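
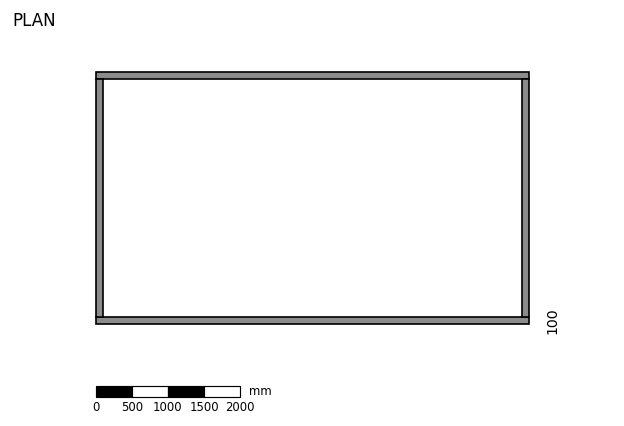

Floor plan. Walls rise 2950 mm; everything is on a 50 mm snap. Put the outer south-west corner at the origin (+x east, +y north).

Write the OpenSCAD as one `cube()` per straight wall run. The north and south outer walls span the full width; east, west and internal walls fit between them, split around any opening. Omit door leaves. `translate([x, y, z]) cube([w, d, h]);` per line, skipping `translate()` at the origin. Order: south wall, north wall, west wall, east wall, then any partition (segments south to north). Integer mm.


cube([6000, 100, 2950]);
translate([0, 3400, 0]) cube([6000, 100, 2950]);
translate([0, 100, 0]) cube([100, 3300, 2950]);
translate([5900, 100, 0]) cube([100, 3300, 2950]);


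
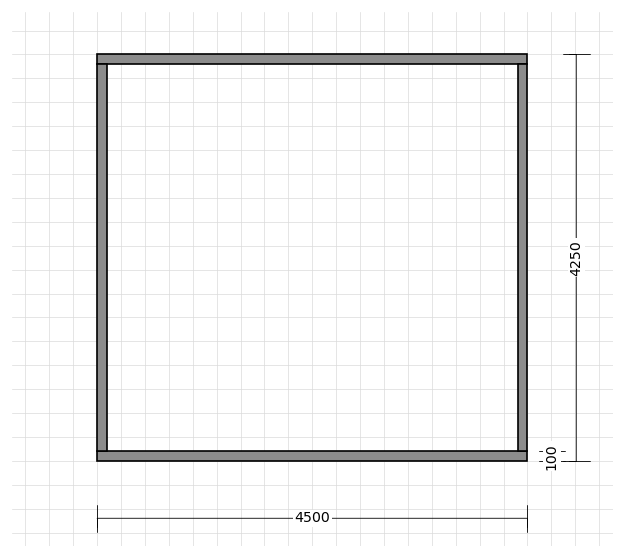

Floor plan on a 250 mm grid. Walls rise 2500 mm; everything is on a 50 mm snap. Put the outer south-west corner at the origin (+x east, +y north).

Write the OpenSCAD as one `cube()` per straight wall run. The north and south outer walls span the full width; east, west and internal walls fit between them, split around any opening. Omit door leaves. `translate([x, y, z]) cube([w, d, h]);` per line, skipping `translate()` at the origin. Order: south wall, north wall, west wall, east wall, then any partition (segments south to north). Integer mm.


cube([4500, 100, 2500]);
translate([0, 4150, 0]) cube([4500, 100, 2500]);
translate([0, 100, 0]) cube([100, 4050, 2500]);
translate([4400, 100, 0]) cube([100, 4050, 2500]);


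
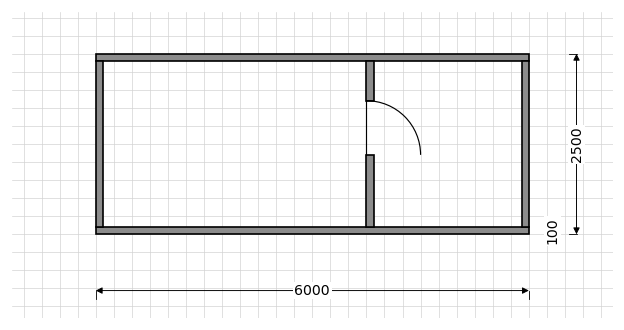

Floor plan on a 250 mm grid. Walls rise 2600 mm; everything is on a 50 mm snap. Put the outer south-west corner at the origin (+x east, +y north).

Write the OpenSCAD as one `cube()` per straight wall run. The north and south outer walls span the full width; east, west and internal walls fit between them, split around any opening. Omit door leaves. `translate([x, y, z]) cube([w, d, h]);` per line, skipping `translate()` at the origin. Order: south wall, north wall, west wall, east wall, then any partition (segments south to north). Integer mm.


cube([6000, 100, 2600]);
translate([0, 2400, 0]) cube([6000, 100, 2600]);
translate([0, 100, 0]) cube([100, 2300, 2600]);
translate([5900, 100, 0]) cube([100, 2300, 2600]);
translate([3750, 100, 0]) cube([100, 1000, 2600]);
translate([3750, 1850, 0]) cube([100, 550, 2600]);


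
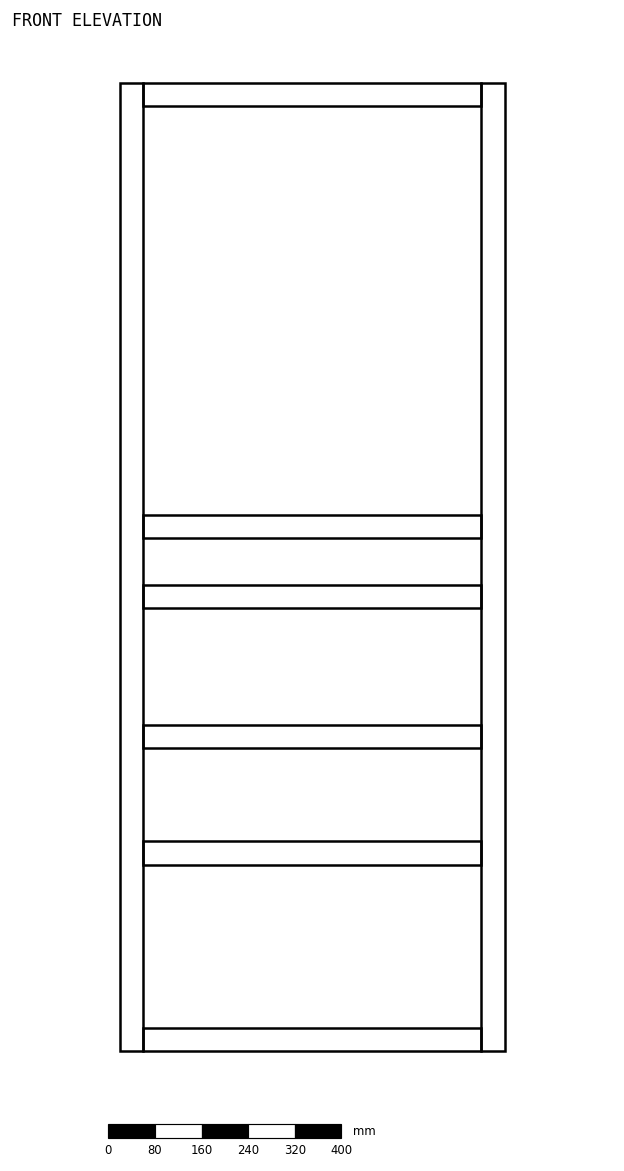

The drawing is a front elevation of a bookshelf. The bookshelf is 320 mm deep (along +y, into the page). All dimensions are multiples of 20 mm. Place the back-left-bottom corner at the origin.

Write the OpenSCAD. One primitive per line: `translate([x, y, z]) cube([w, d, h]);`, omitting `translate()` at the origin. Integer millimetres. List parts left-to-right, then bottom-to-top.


cube([40, 320, 1660]);
translate([40, 0, 0]) cube([580, 320, 40]);
translate([40, 0, 320]) cube([580, 320, 40]);
translate([40, 0, 520]) cube([580, 320, 40]);
translate([40, 0, 760]) cube([580, 320, 40]);
translate([40, 0, 880]) cube([580, 320, 40]);
translate([40, 0, 1620]) cube([580, 320, 40]);
translate([620, 0, 0]) cube([40, 320, 1660]);


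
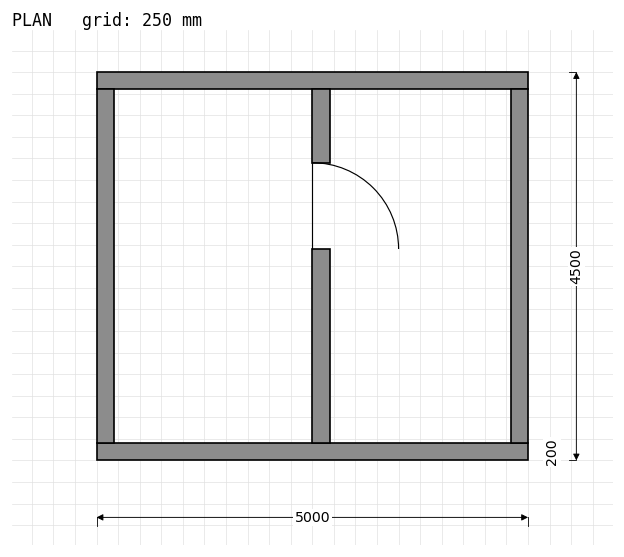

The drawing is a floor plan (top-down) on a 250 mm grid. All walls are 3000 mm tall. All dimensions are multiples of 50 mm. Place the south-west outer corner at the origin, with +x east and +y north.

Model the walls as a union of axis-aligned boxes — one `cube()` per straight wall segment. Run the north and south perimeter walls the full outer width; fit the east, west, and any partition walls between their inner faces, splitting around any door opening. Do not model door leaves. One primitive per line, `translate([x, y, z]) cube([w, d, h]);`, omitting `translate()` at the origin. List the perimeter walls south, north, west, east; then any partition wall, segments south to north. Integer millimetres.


cube([5000, 200, 3000]);
translate([0, 4300, 0]) cube([5000, 200, 3000]);
translate([0, 200, 0]) cube([200, 4100, 3000]);
translate([4800, 200, 0]) cube([200, 4100, 3000]);
translate([2500, 200, 0]) cube([200, 2250, 3000]);
translate([2500, 3450, 0]) cube([200, 850, 3000]);


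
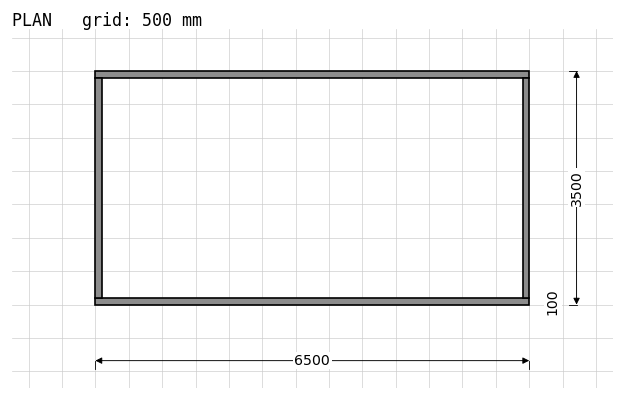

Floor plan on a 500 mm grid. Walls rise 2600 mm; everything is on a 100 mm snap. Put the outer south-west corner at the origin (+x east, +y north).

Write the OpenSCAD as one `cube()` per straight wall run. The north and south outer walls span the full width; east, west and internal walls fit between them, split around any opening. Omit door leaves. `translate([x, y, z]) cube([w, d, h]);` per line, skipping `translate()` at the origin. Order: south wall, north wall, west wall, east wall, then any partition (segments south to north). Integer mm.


cube([6500, 100, 2600]);
translate([0, 3400, 0]) cube([6500, 100, 2600]);
translate([0, 100, 0]) cube([100, 3300, 2600]);
translate([6400, 100, 0]) cube([100, 3300, 2600]);


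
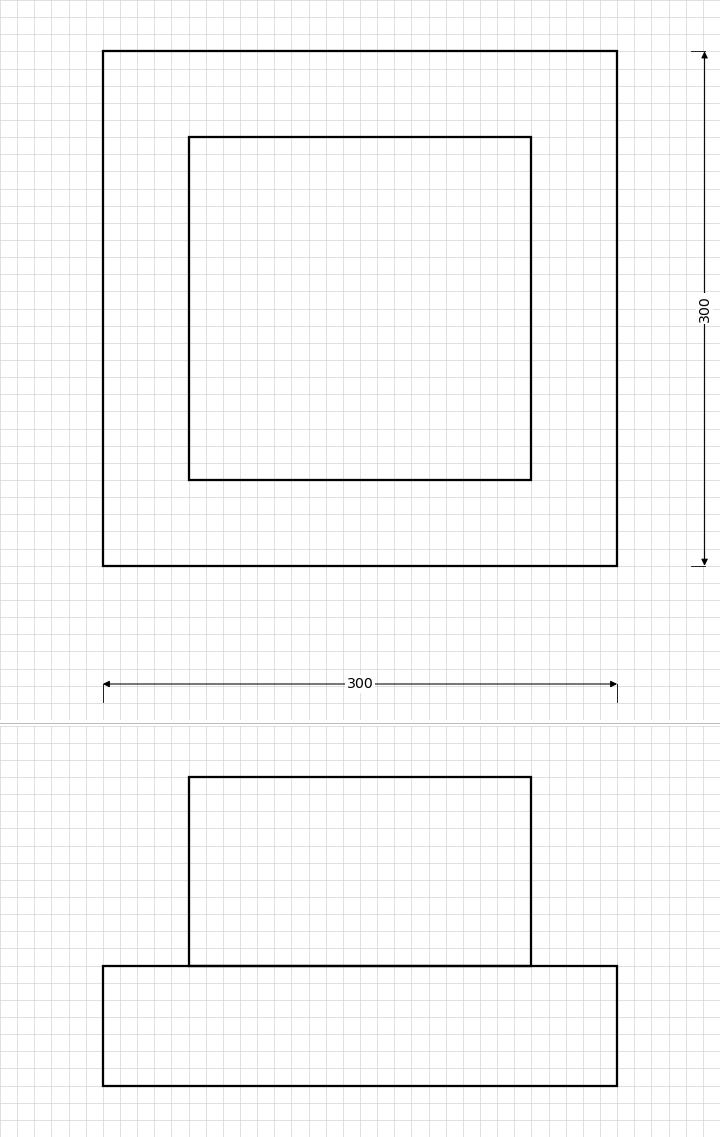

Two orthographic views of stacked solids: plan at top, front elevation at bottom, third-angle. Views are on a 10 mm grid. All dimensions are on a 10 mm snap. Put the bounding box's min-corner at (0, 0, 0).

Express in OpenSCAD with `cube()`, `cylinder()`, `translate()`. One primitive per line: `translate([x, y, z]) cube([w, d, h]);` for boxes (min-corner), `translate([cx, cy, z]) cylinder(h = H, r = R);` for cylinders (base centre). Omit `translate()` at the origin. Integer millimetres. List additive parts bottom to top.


cube([300, 300, 70]);
translate([50, 50, 70]) cube([200, 200, 110]);


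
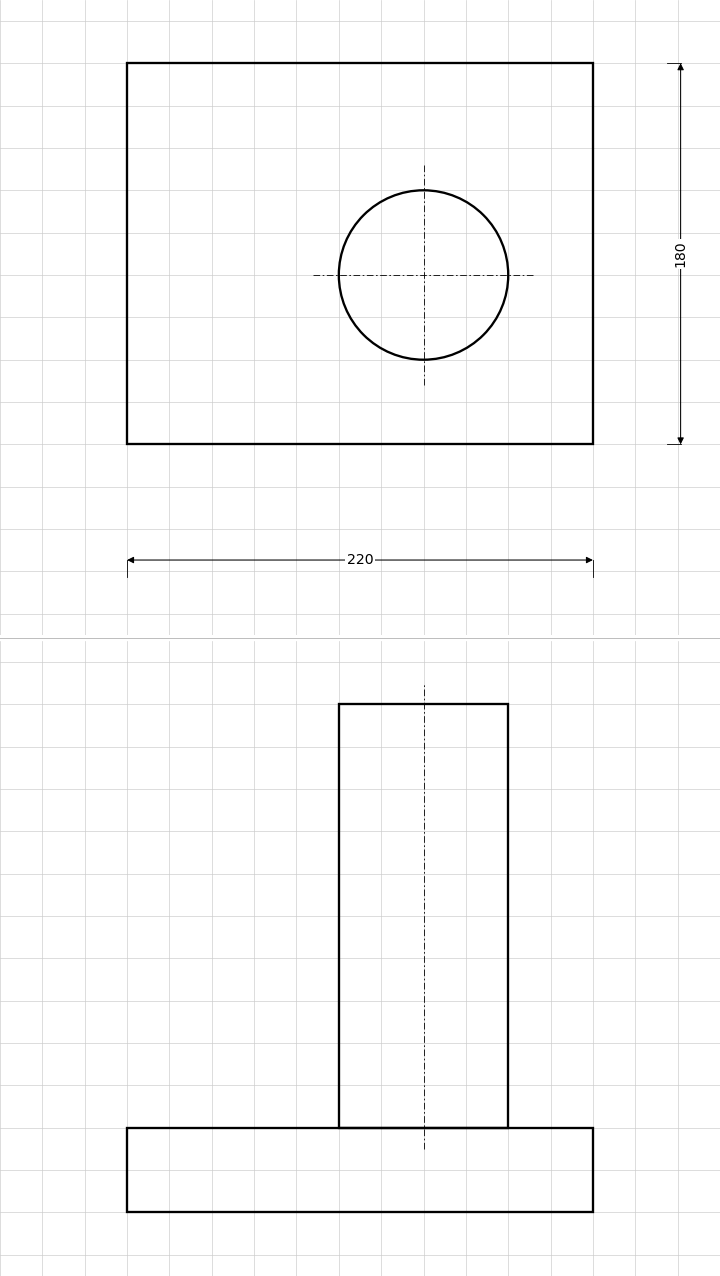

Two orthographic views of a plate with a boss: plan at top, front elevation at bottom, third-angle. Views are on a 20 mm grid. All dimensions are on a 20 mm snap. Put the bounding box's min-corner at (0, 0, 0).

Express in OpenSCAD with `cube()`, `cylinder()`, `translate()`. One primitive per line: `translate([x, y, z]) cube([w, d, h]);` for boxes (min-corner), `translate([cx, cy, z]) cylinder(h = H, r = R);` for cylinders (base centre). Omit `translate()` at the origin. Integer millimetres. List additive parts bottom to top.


cube([220, 180, 40]);
translate([140, 80, 40]) cylinder(h = 200, r = 40);


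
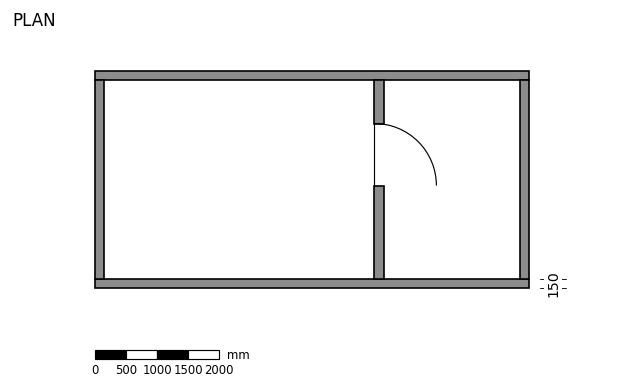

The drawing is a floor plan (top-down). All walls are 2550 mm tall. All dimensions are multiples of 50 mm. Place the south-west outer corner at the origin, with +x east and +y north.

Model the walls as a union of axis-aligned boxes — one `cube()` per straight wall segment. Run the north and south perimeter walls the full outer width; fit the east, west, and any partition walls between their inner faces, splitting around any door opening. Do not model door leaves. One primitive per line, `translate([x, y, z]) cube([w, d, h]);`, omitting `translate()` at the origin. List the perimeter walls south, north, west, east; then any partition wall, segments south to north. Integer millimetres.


cube([7000, 150, 2550]);
translate([0, 3350, 0]) cube([7000, 150, 2550]);
translate([0, 150, 0]) cube([150, 3200, 2550]);
translate([6850, 150, 0]) cube([150, 3200, 2550]);
translate([4500, 150, 0]) cube([150, 1500, 2550]);
translate([4500, 2650, 0]) cube([150, 700, 2550]);


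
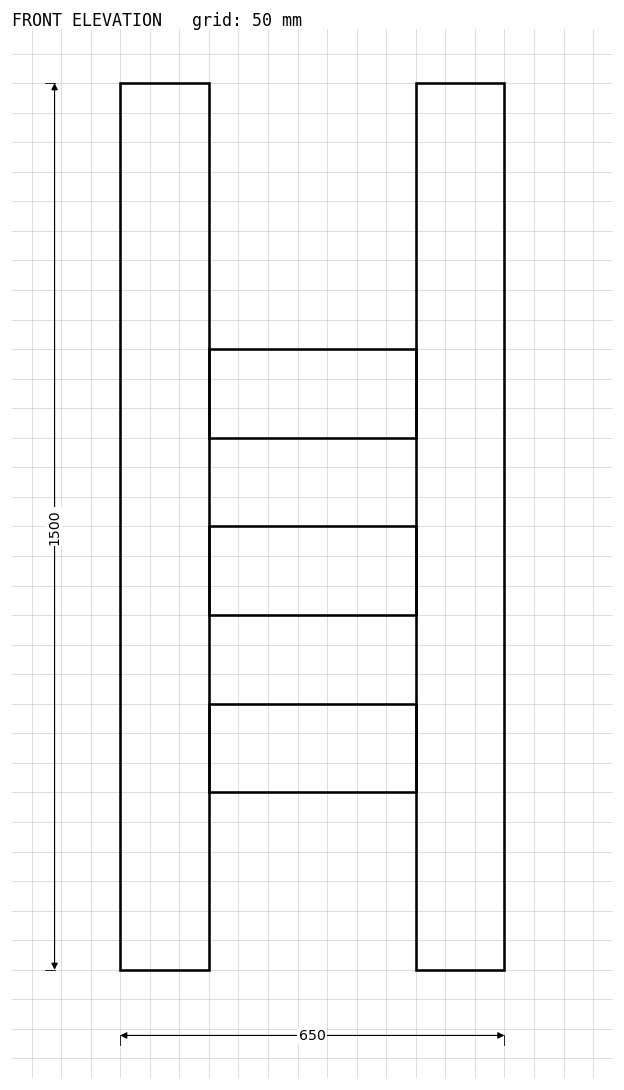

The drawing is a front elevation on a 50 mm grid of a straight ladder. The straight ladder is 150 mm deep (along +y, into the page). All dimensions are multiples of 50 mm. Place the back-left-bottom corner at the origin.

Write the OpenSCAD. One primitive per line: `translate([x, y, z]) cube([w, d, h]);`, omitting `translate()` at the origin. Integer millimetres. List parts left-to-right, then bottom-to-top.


cube([150, 150, 1500]);
translate([150, 0, 300]) cube([350, 150, 150]);
translate([150, 0, 600]) cube([350, 150, 150]);
translate([150, 0, 900]) cube([350, 150, 150]);
translate([500, 0, 0]) cube([150, 150, 1500]);


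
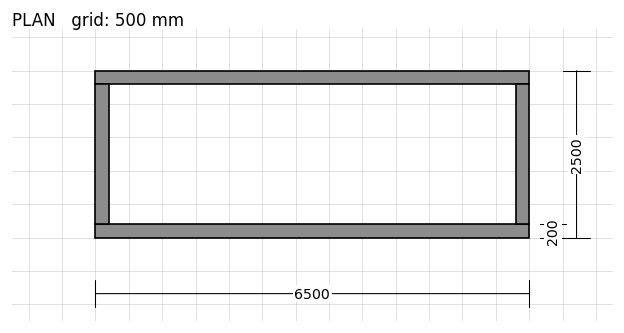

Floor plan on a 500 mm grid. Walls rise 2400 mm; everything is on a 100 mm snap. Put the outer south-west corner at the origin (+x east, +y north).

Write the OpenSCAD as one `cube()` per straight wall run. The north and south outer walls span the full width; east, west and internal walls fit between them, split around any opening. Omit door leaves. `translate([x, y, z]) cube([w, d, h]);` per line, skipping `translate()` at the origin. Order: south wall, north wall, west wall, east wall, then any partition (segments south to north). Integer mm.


cube([6500, 200, 2400]);
translate([0, 2300, 0]) cube([6500, 200, 2400]);
translate([0, 200, 0]) cube([200, 2100, 2400]);
translate([6300, 200, 0]) cube([200, 2100, 2400]);


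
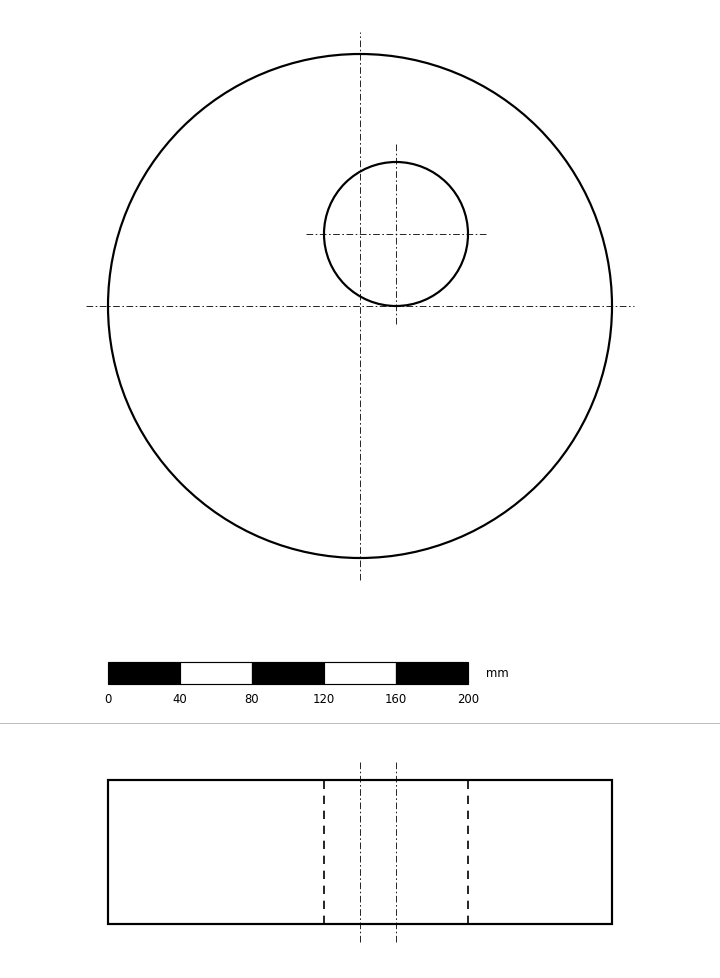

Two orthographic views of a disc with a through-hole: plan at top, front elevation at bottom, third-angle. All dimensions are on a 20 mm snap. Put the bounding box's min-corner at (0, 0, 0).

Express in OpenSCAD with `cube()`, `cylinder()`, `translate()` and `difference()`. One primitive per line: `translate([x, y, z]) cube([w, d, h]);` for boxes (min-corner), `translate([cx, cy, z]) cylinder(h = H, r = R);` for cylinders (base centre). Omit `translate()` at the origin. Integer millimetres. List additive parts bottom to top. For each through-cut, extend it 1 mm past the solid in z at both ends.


difference() {
  translate([140, 140, 0]) cylinder(h = 80, r = 140);
  translate([160, 180, -1]) cylinder(h = 82, r = 40);
}


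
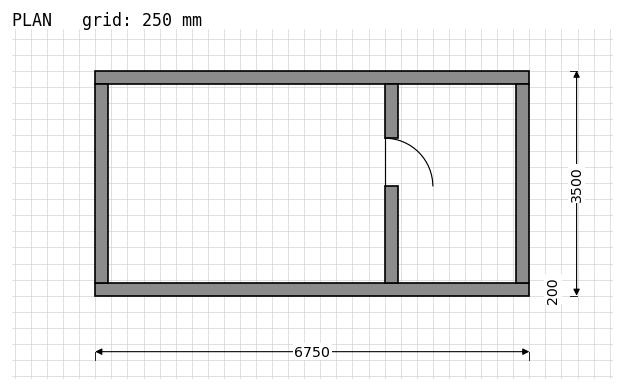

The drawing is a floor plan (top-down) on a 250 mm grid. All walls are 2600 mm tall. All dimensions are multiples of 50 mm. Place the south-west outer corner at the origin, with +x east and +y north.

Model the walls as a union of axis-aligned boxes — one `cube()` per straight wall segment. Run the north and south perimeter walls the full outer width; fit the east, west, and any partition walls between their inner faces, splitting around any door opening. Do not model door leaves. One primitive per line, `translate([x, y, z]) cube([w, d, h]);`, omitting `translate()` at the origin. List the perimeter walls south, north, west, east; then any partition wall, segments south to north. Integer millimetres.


cube([6750, 200, 2600]);
translate([0, 3300, 0]) cube([6750, 200, 2600]);
translate([0, 200, 0]) cube([200, 3100, 2600]);
translate([6550, 200, 0]) cube([200, 3100, 2600]);
translate([4500, 200, 0]) cube([200, 1500, 2600]);
translate([4500, 2450, 0]) cube([200, 850, 2600]);


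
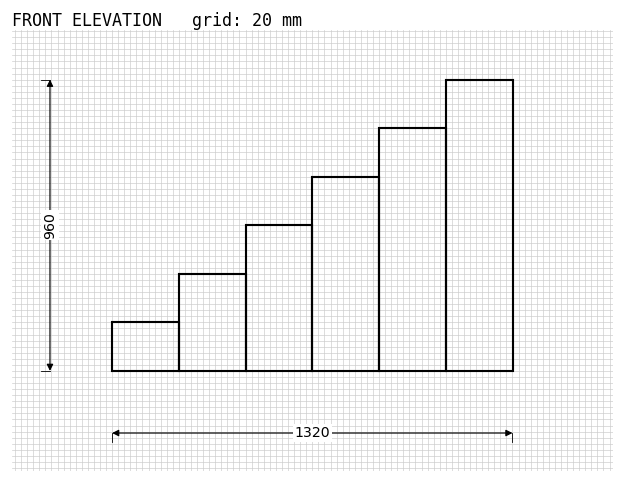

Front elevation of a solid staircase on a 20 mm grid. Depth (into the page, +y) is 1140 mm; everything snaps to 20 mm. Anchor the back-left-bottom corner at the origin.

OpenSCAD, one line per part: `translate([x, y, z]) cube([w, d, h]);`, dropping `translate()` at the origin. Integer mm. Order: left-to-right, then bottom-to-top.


cube([220, 1140, 160]);
translate([220, 0, 0]) cube([220, 1140, 320]);
translate([440, 0, 0]) cube([220, 1140, 480]);
translate([660, 0, 0]) cube([220, 1140, 640]);
translate([880, 0, 0]) cube([220, 1140, 800]);
translate([1100, 0, 0]) cube([220, 1140, 960]);


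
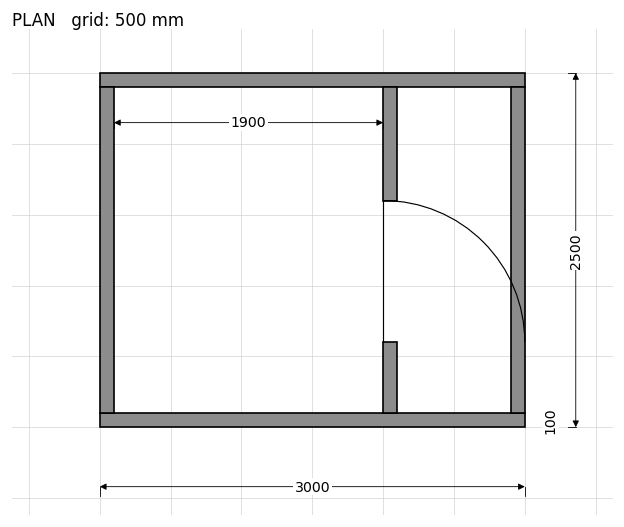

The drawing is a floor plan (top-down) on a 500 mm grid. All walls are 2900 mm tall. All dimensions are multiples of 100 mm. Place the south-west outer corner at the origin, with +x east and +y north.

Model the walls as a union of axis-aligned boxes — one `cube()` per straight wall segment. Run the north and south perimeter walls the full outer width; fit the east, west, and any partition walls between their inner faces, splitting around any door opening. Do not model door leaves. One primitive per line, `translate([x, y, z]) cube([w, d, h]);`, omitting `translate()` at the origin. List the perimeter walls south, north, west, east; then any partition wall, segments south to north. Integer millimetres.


cube([3000, 100, 2900]);
translate([0, 2400, 0]) cube([3000, 100, 2900]);
translate([0, 100, 0]) cube([100, 2300, 2900]);
translate([2900, 100, 0]) cube([100, 2300, 2900]);
translate([2000, 100, 0]) cube([100, 500, 2900]);
translate([2000, 1600, 0]) cube([100, 800, 2900]);


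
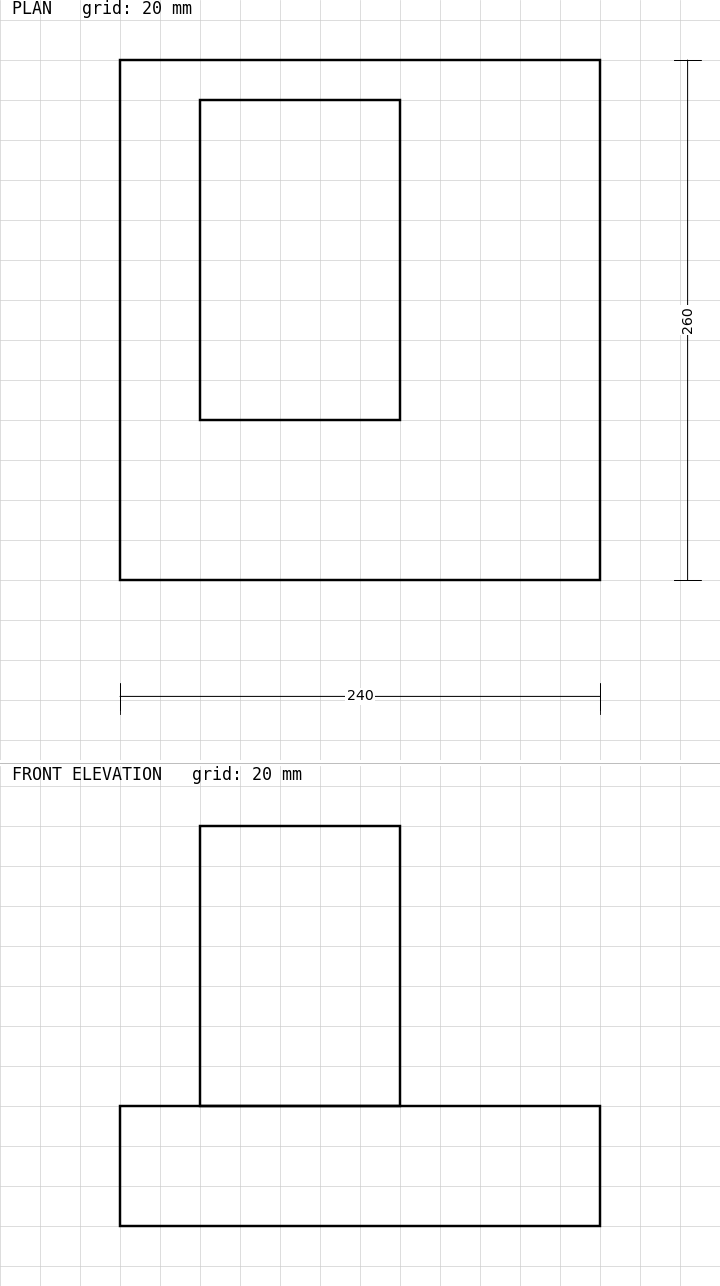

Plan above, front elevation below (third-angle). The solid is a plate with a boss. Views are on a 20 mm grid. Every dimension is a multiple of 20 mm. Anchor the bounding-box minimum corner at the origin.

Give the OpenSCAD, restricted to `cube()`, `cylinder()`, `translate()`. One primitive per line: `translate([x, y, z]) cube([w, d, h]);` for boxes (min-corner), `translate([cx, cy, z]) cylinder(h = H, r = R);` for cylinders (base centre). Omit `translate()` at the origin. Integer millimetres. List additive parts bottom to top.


cube([240, 260, 60]);
translate([40, 80, 60]) cube([100, 160, 140]);


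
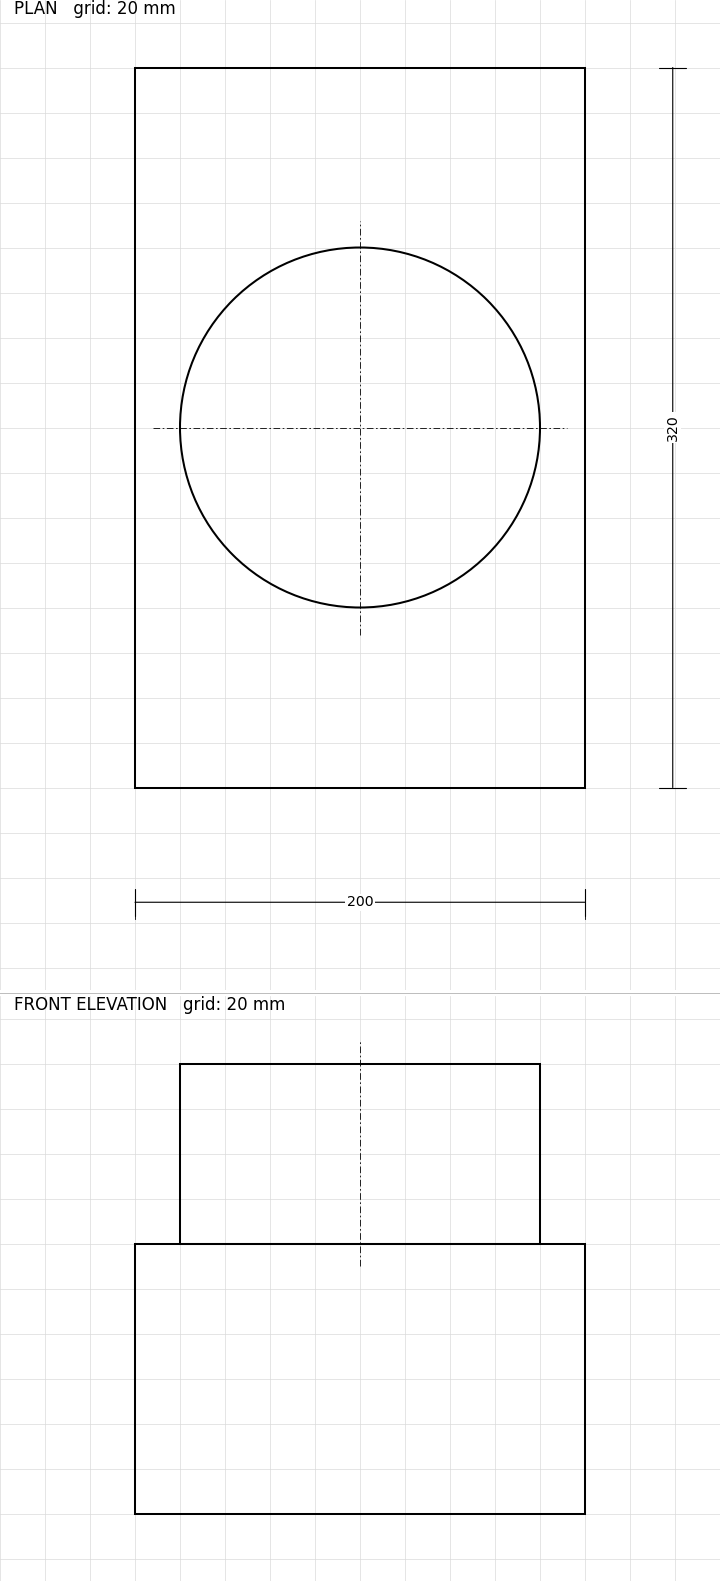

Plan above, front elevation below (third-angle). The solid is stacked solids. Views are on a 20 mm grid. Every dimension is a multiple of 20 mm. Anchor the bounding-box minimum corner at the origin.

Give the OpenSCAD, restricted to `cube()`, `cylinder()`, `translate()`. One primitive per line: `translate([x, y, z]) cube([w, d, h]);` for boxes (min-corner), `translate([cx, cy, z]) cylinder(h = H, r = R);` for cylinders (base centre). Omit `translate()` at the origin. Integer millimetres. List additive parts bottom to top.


cube([200, 320, 120]);
translate([100, 160, 120]) cylinder(h = 80, r = 80);


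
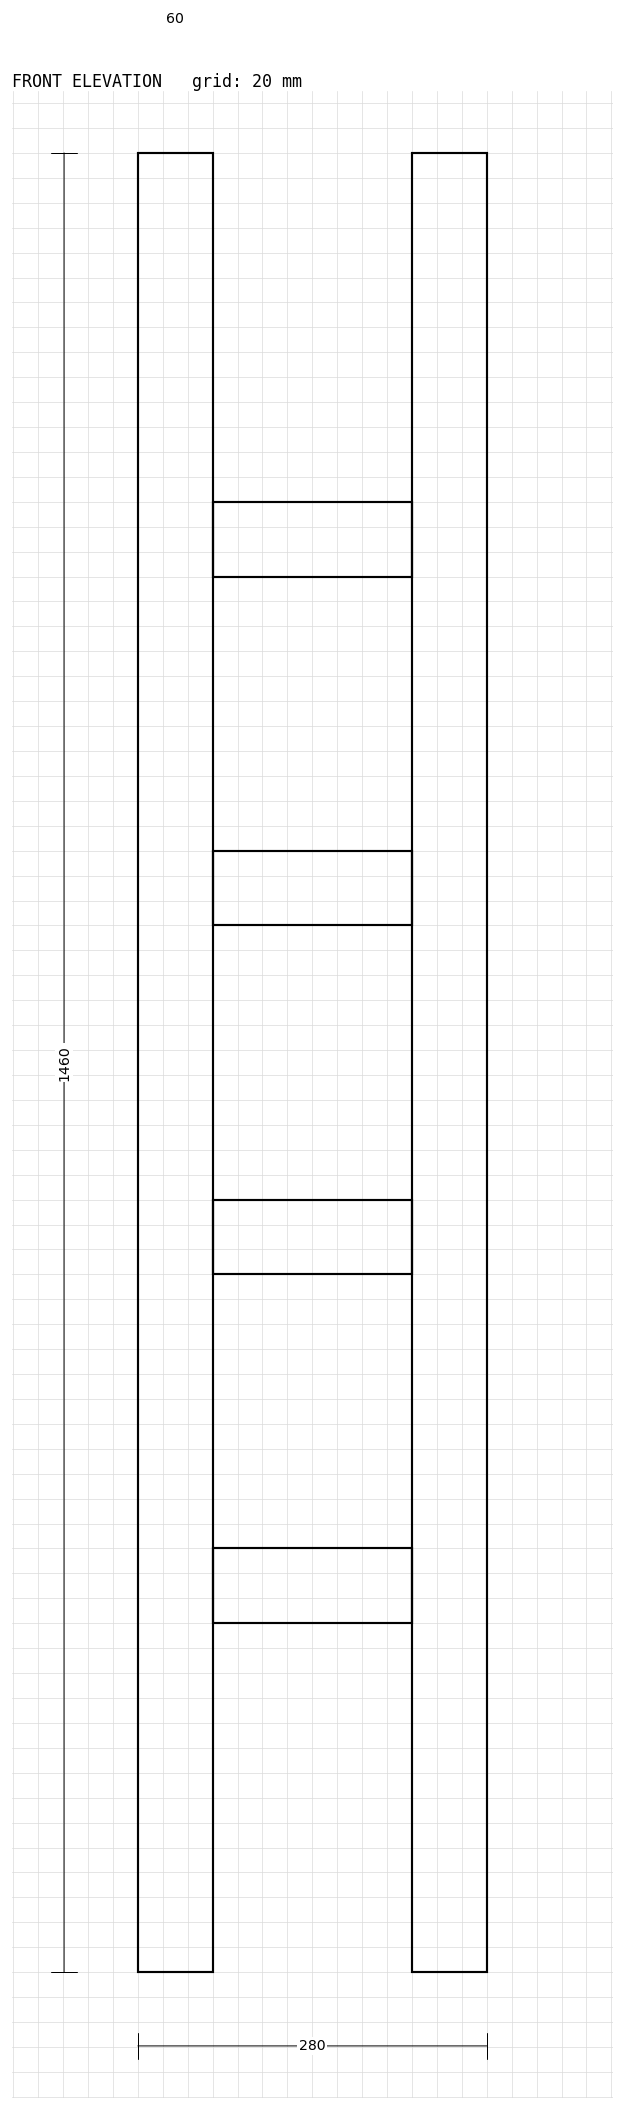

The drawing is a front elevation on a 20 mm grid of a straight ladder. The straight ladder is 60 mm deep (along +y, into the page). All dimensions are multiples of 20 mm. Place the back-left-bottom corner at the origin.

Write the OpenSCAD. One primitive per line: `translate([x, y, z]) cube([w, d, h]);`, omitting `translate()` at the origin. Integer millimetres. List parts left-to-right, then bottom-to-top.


cube([60, 60, 1460]);
translate([60, 0, 280]) cube([160, 60, 60]);
translate([60, 0, 560]) cube([160, 60, 60]);
translate([60, 0, 840]) cube([160, 60, 60]);
translate([60, 0, 1120]) cube([160, 60, 60]);
translate([220, 0, 0]) cube([60, 60, 1460]);


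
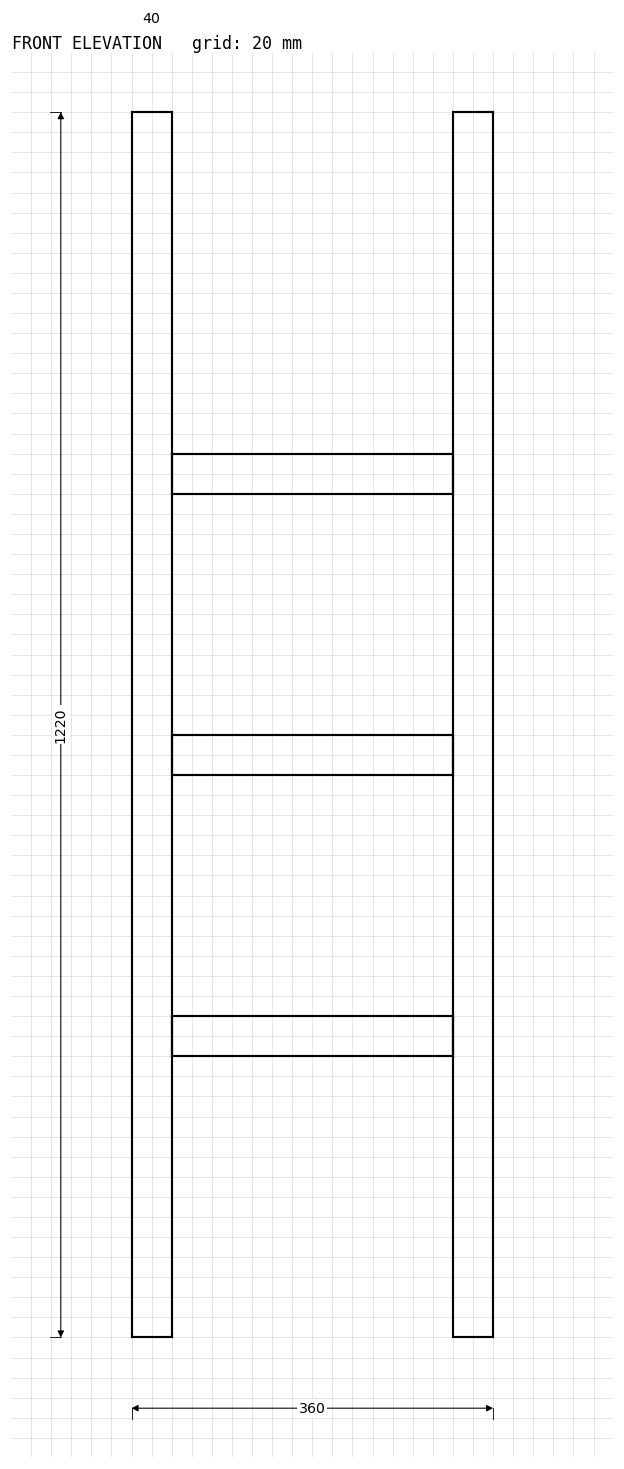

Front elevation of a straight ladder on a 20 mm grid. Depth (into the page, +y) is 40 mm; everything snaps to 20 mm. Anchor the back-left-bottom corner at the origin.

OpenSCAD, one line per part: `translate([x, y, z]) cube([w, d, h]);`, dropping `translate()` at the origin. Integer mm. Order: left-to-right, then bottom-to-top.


cube([40, 40, 1220]);
translate([40, 0, 280]) cube([280, 40, 40]);
translate([40, 0, 560]) cube([280, 40, 40]);
translate([40, 0, 840]) cube([280, 40, 40]);
translate([320, 0, 0]) cube([40, 40, 1220]);


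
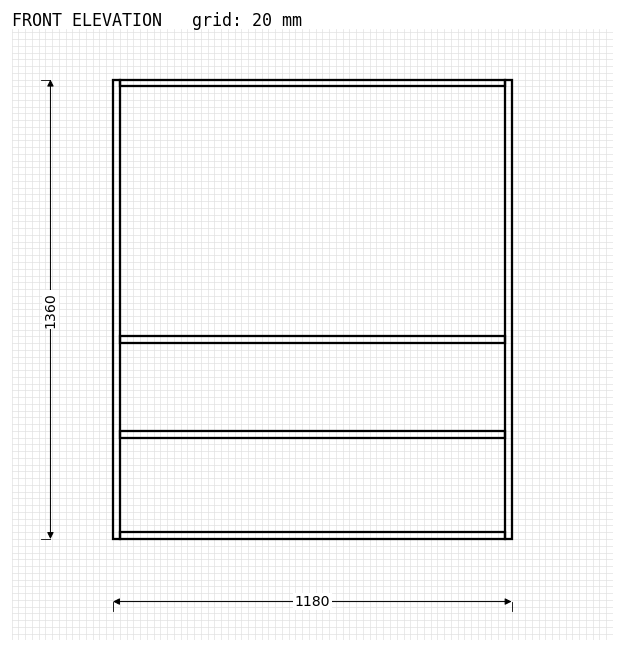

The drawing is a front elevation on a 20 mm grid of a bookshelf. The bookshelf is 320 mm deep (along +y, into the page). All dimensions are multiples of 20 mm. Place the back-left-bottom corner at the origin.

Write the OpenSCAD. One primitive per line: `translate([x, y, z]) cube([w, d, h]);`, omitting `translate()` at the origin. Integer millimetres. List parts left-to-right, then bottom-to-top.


cube([20, 320, 1360]);
translate([20, 0, 0]) cube([1140, 320, 20]);
translate([20, 0, 300]) cube([1140, 320, 20]);
translate([20, 0, 580]) cube([1140, 320, 20]);
translate([20, 0, 1340]) cube([1140, 320, 20]);
translate([1160, 0, 0]) cube([20, 320, 1360]);


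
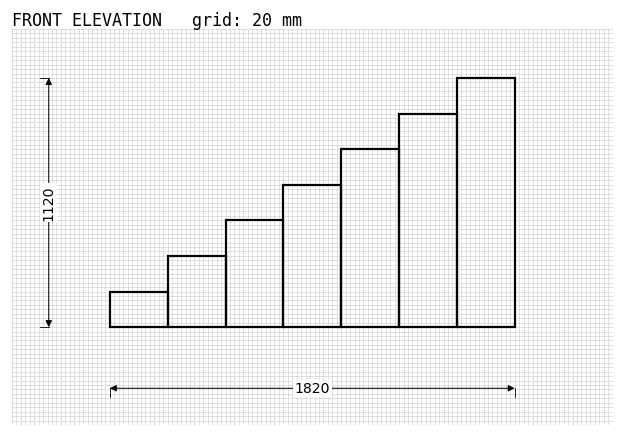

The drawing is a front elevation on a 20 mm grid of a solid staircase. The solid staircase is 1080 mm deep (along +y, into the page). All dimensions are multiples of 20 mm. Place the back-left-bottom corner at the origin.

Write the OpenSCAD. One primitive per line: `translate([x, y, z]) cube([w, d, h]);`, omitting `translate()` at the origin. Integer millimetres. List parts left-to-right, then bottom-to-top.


cube([260, 1080, 160]);
translate([260, 0, 0]) cube([260, 1080, 320]);
translate([520, 0, 0]) cube([260, 1080, 480]);
translate([780, 0, 0]) cube([260, 1080, 640]);
translate([1040, 0, 0]) cube([260, 1080, 800]);
translate([1300, 0, 0]) cube([260, 1080, 960]);
translate([1560, 0, 0]) cube([260, 1080, 1120]);


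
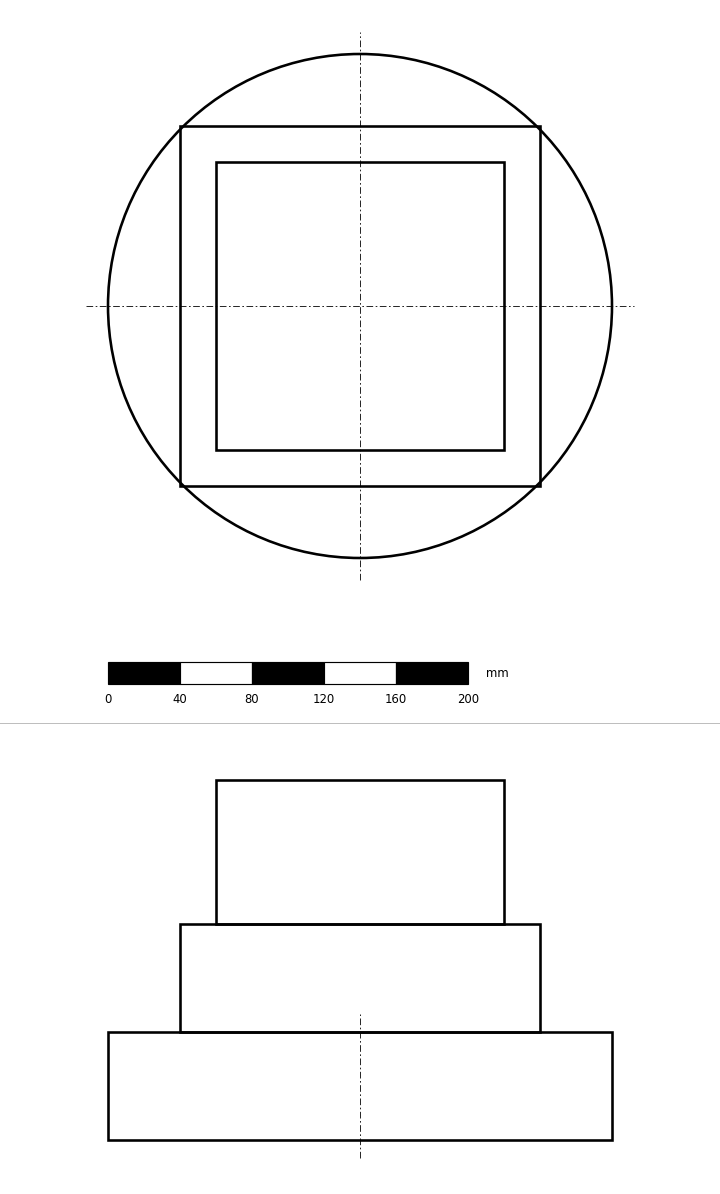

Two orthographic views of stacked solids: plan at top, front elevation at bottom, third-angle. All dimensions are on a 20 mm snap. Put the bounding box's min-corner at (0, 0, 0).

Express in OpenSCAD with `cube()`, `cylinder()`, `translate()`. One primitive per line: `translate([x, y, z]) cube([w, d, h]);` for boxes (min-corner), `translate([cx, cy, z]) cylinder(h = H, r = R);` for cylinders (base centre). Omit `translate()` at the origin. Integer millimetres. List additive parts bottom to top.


translate([140, 140, 0]) cylinder(h = 60, r = 140);
translate([40, 40, 60]) cube([200, 200, 60]);
translate([60, 60, 120]) cube([160, 160, 80]);


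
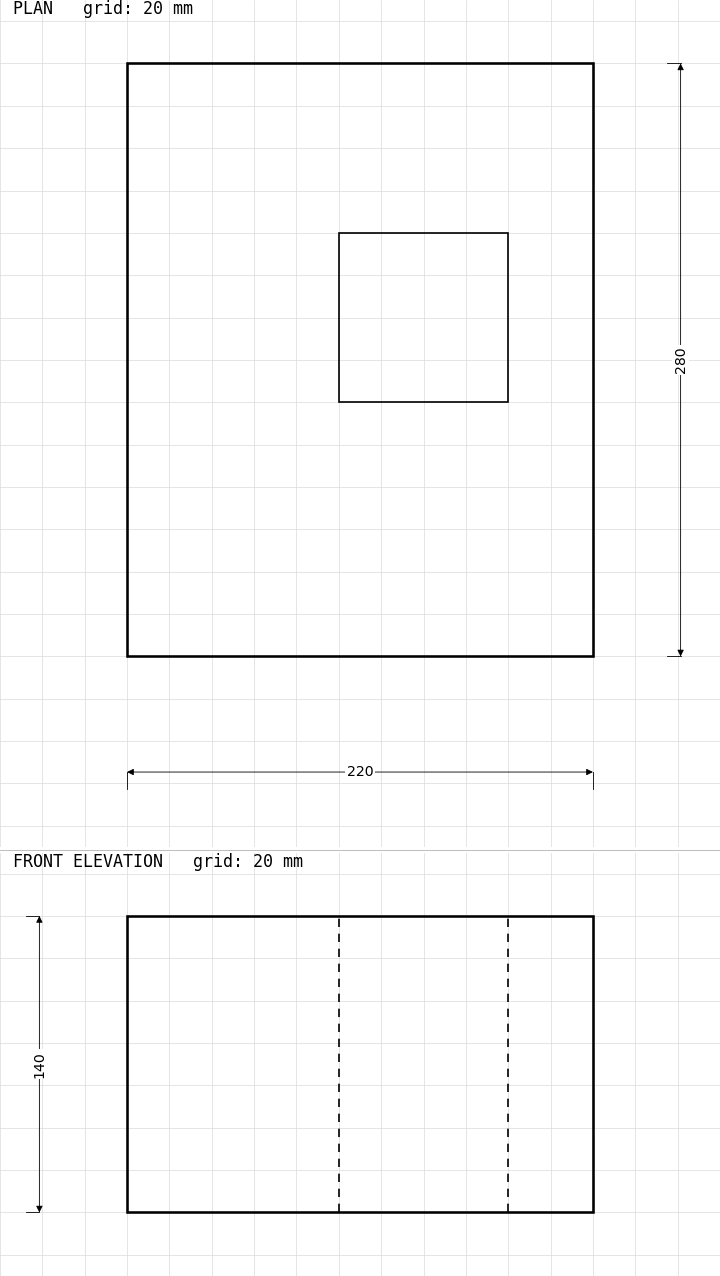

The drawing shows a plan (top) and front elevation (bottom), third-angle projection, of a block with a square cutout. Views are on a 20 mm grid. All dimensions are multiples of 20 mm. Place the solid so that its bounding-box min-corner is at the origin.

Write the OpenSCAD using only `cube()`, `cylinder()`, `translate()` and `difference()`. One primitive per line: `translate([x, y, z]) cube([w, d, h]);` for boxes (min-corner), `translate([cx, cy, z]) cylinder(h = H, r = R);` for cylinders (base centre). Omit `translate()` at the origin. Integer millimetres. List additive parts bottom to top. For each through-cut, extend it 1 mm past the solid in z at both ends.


difference() {
  cube([220, 280, 140]);
  translate([100, 120, -1]) cube([80, 80, 142]);
}


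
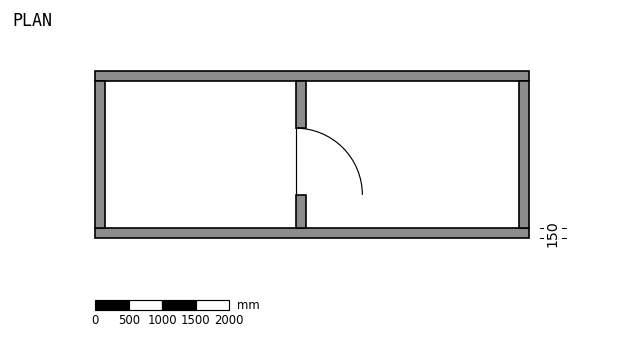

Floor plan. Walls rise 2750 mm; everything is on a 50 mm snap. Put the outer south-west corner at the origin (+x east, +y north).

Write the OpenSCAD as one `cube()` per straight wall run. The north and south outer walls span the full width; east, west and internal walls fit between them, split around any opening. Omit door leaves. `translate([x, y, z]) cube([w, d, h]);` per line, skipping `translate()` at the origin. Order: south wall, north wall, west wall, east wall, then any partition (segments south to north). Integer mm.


cube([6500, 150, 2750]);
translate([0, 2350, 0]) cube([6500, 150, 2750]);
translate([0, 150, 0]) cube([150, 2200, 2750]);
translate([6350, 150, 0]) cube([150, 2200, 2750]);
translate([3000, 150, 0]) cube([150, 500, 2750]);
translate([3000, 1650, 0]) cube([150, 700, 2750]);


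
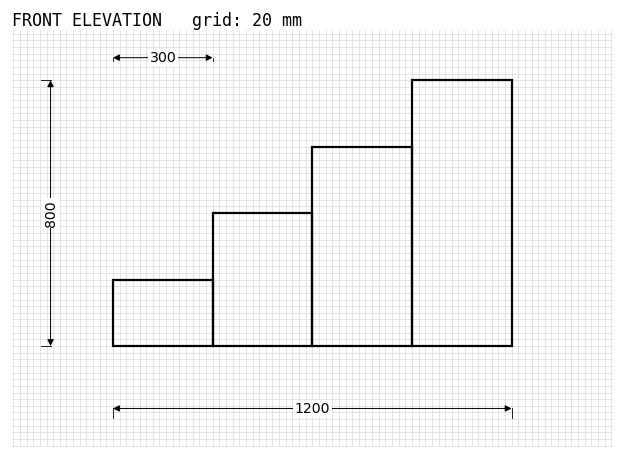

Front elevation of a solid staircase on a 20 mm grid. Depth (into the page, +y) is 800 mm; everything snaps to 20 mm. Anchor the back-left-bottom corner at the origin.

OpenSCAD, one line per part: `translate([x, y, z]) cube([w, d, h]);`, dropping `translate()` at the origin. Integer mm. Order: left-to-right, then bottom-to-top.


cube([300, 800, 200]);
translate([300, 0, 0]) cube([300, 800, 400]);
translate([600, 0, 0]) cube([300, 800, 600]);
translate([900, 0, 0]) cube([300, 800, 800]);


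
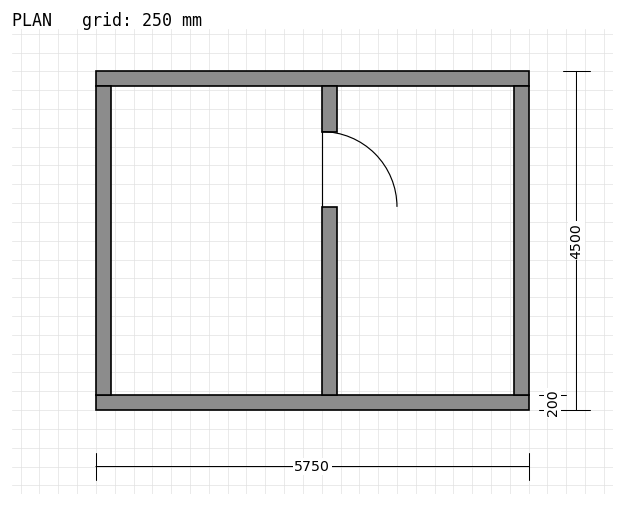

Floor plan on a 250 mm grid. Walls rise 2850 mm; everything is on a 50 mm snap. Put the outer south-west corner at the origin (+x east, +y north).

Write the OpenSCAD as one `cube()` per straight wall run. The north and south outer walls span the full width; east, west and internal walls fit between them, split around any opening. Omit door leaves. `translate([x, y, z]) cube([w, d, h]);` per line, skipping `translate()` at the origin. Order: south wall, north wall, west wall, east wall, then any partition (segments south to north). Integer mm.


cube([5750, 200, 2850]);
translate([0, 4300, 0]) cube([5750, 200, 2850]);
translate([0, 200, 0]) cube([200, 4100, 2850]);
translate([5550, 200, 0]) cube([200, 4100, 2850]);
translate([3000, 200, 0]) cube([200, 2500, 2850]);
translate([3000, 3700, 0]) cube([200, 600, 2850]);


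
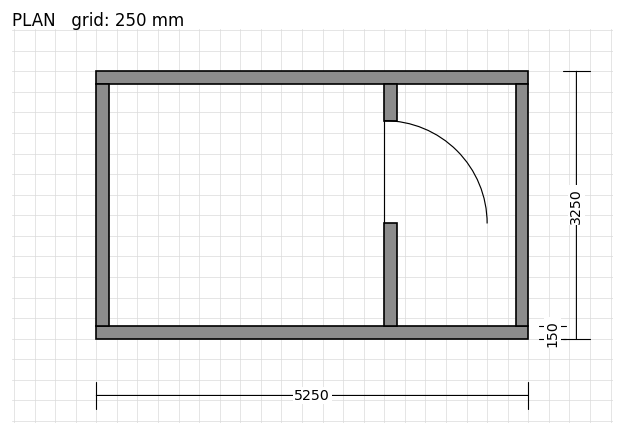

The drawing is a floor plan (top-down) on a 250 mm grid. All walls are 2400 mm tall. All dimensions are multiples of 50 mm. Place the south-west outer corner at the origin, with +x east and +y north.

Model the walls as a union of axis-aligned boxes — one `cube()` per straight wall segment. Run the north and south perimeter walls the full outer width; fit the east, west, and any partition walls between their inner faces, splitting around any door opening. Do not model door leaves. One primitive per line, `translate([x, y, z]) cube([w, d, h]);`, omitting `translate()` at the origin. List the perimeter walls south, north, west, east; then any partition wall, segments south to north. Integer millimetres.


cube([5250, 150, 2400]);
translate([0, 3100, 0]) cube([5250, 150, 2400]);
translate([0, 150, 0]) cube([150, 2950, 2400]);
translate([5100, 150, 0]) cube([150, 2950, 2400]);
translate([3500, 150, 0]) cube([150, 1250, 2400]);
translate([3500, 2650, 0]) cube([150, 450, 2400]);


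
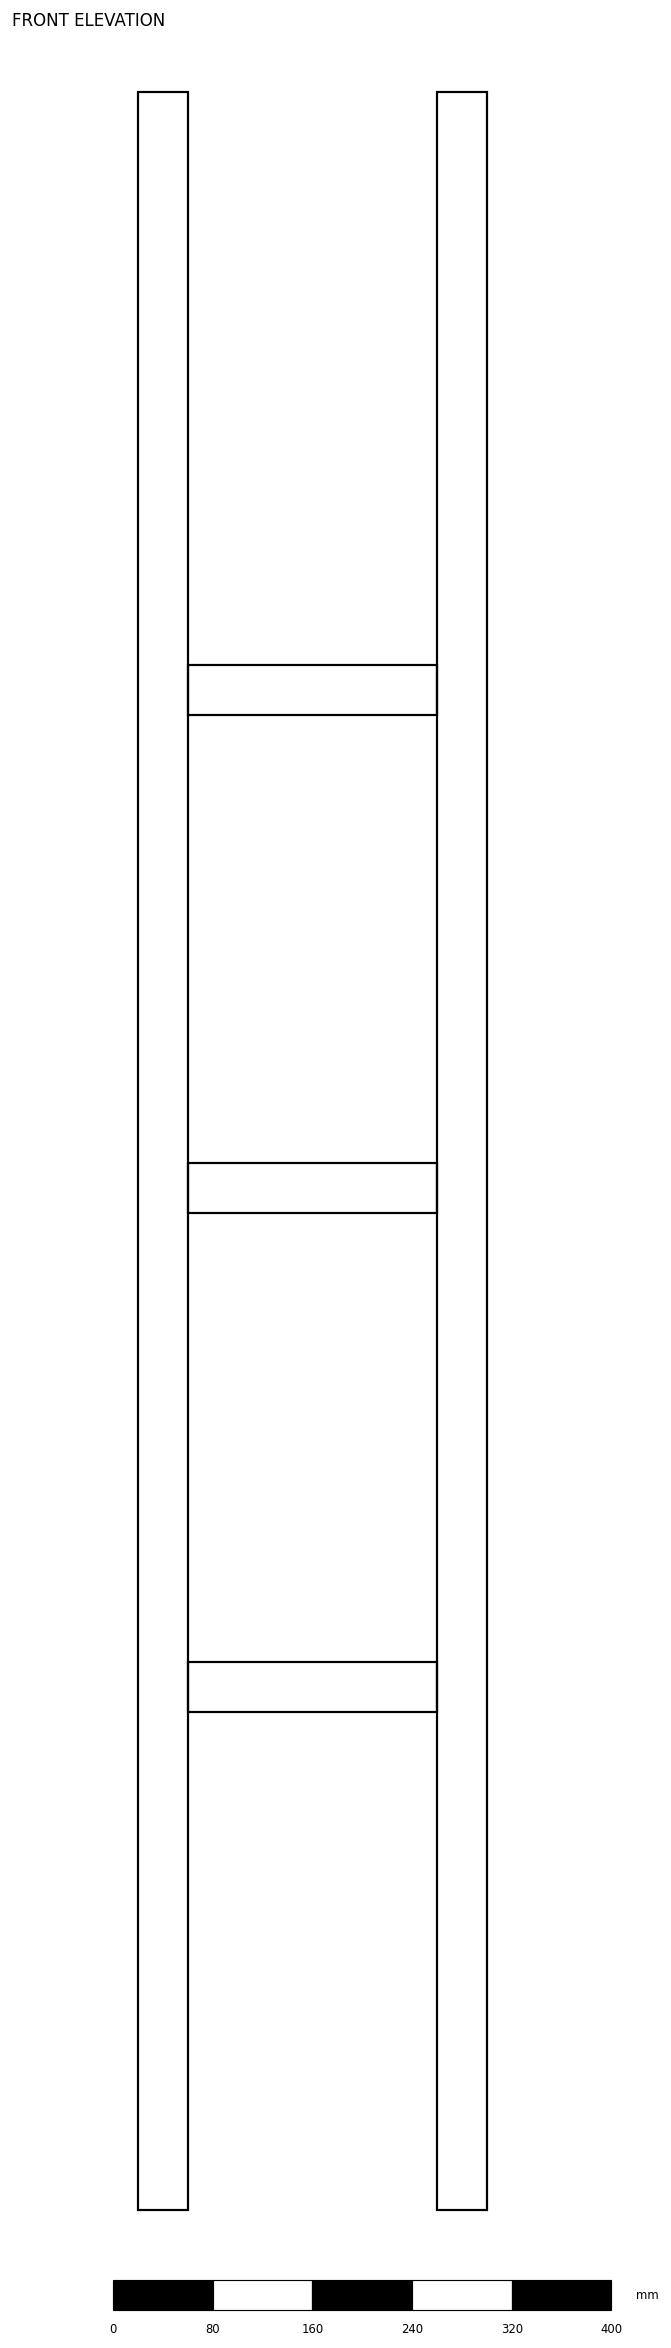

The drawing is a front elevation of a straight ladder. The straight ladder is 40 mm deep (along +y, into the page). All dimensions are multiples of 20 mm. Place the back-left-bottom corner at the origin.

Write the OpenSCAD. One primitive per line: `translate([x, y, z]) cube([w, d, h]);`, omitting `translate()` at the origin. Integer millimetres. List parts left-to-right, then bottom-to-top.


cube([40, 40, 1700]);
translate([40, 0, 400]) cube([200, 40, 40]);
translate([40, 0, 800]) cube([200, 40, 40]);
translate([40, 0, 1200]) cube([200, 40, 40]);
translate([240, 0, 0]) cube([40, 40, 1700]);


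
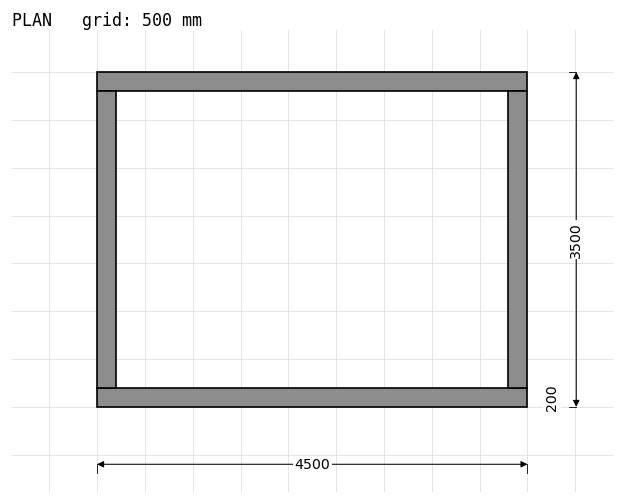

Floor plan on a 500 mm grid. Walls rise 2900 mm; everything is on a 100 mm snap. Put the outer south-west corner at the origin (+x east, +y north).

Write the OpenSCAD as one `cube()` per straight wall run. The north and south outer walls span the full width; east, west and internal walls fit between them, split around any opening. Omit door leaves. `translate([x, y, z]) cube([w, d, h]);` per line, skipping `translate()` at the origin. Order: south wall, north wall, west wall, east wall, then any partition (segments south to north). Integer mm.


cube([4500, 200, 2900]);
translate([0, 3300, 0]) cube([4500, 200, 2900]);
translate([0, 200, 0]) cube([200, 3100, 2900]);
translate([4300, 200, 0]) cube([200, 3100, 2900]);


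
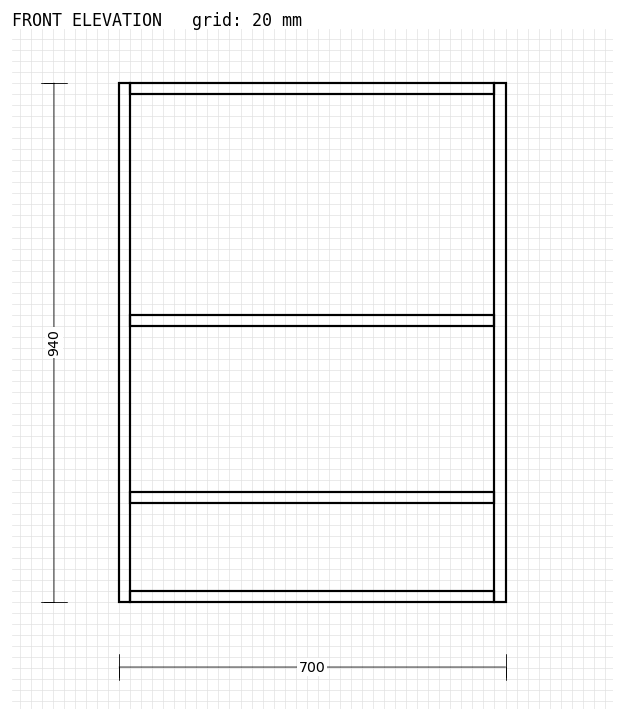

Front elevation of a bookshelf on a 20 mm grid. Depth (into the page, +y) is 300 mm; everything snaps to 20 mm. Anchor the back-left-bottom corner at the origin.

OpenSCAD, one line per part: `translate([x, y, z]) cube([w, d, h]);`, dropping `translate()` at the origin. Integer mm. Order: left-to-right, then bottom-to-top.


cube([20, 300, 940]);
translate([20, 0, 0]) cube([660, 300, 20]);
translate([20, 0, 180]) cube([660, 300, 20]);
translate([20, 0, 500]) cube([660, 300, 20]);
translate([20, 0, 920]) cube([660, 300, 20]);
translate([680, 0, 0]) cube([20, 300, 940]);


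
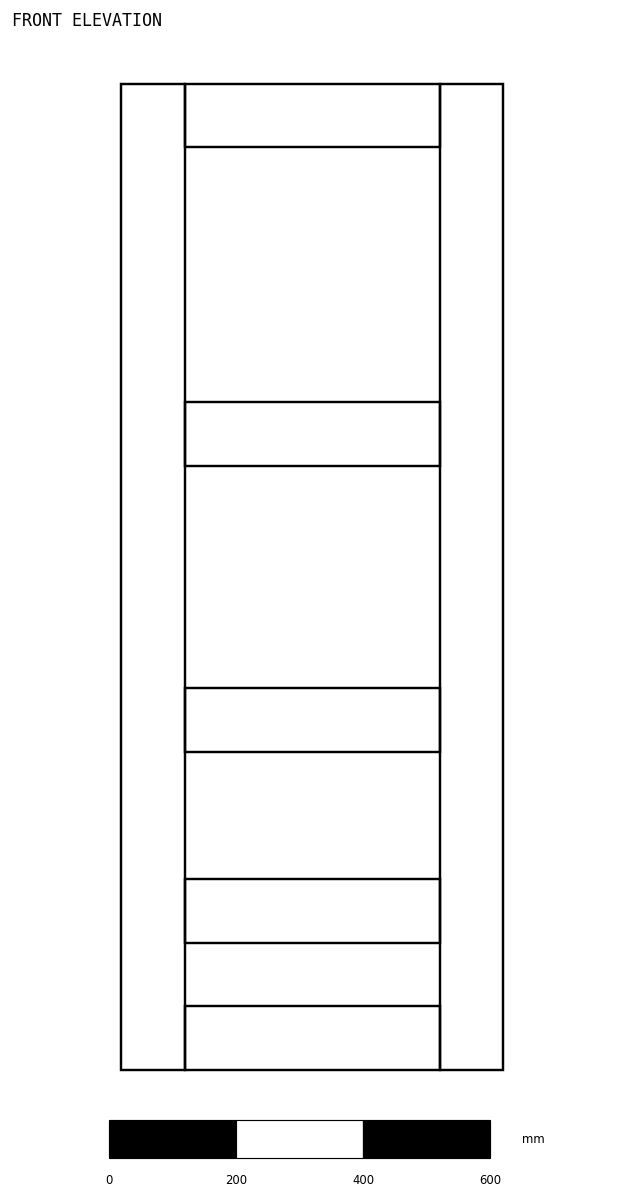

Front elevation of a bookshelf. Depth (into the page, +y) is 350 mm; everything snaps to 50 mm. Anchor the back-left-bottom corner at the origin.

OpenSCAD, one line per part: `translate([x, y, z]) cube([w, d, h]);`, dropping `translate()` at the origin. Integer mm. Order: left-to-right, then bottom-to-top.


cube([100, 350, 1550]);
translate([100, 0, 0]) cube([400, 350, 100]);
translate([100, 0, 200]) cube([400, 350, 100]);
translate([100, 0, 500]) cube([400, 350, 100]);
translate([100, 0, 950]) cube([400, 350, 100]);
translate([100, 0, 1450]) cube([400, 350, 100]);
translate([500, 0, 0]) cube([100, 350, 1550]);


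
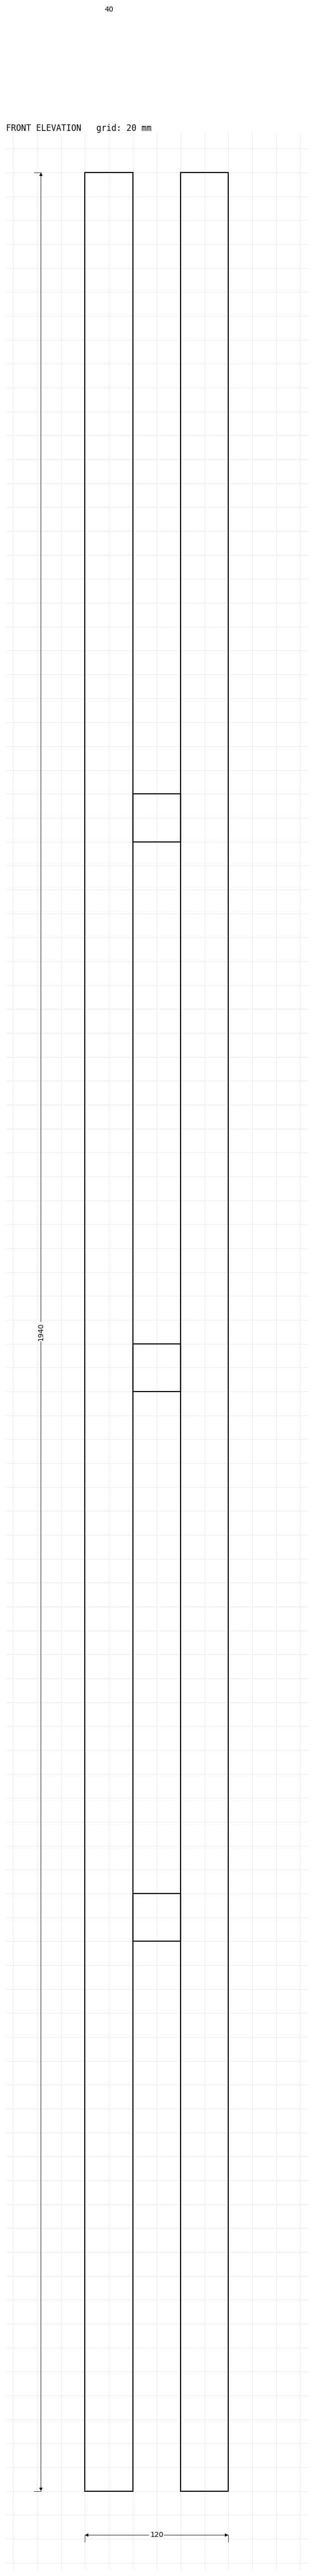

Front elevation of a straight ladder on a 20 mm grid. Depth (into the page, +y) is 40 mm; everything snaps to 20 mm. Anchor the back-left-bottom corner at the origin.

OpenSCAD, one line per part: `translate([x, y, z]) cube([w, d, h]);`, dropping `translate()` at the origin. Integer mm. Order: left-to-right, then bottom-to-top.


cube([40, 40, 1940]);
translate([40, 0, 460]) cube([40, 40, 40]);
translate([40, 0, 920]) cube([40, 40, 40]);
translate([40, 0, 1380]) cube([40, 40, 40]);
translate([80, 0, 0]) cube([40, 40, 1940]);


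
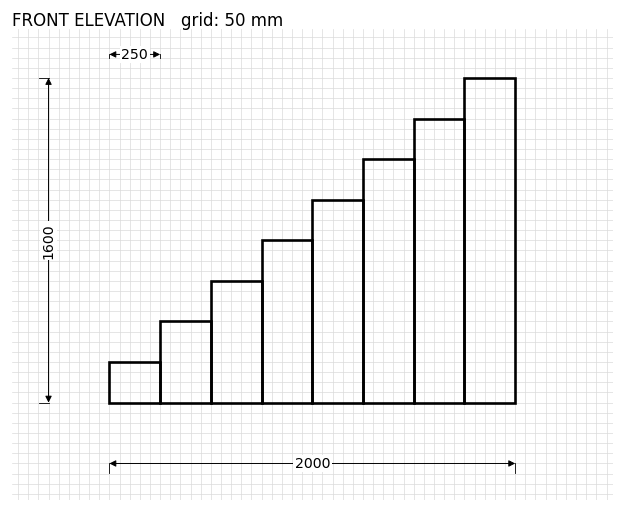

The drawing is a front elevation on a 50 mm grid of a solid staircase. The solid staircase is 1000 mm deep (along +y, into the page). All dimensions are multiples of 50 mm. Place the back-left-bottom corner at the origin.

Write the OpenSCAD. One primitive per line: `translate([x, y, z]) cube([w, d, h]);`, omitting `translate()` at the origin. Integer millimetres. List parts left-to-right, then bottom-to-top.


cube([250, 1000, 200]);
translate([250, 0, 0]) cube([250, 1000, 400]);
translate([500, 0, 0]) cube([250, 1000, 600]);
translate([750, 0, 0]) cube([250, 1000, 800]);
translate([1000, 0, 0]) cube([250, 1000, 1000]);
translate([1250, 0, 0]) cube([250, 1000, 1200]);
translate([1500, 0, 0]) cube([250, 1000, 1400]);
translate([1750, 0, 0]) cube([250, 1000, 1600]);


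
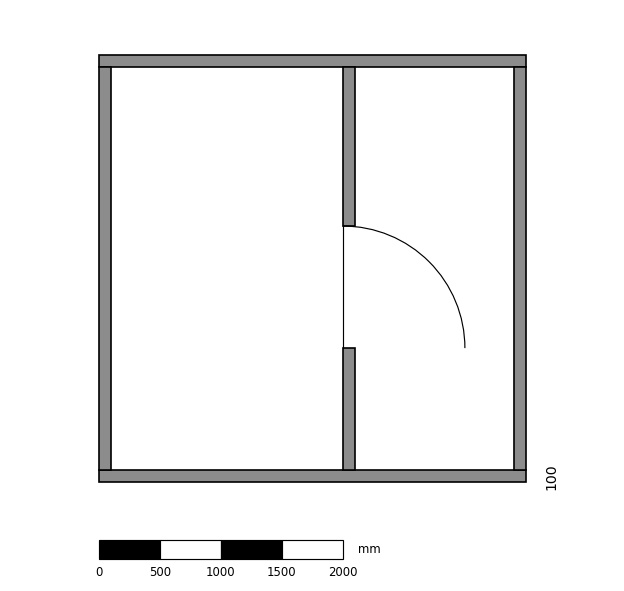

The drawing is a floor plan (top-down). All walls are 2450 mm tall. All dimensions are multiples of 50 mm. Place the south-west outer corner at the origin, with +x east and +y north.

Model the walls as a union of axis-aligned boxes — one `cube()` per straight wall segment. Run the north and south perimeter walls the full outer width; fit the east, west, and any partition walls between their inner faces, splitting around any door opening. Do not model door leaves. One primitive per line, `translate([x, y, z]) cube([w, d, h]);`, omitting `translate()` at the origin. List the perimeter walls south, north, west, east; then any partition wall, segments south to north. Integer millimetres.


cube([3500, 100, 2450]);
translate([0, 3400, 0]) cube([3500, 100, 2450]);
translate([0, 100, 0]) cube([100, 3300, 2450]);
translate([3400, 100, 0]) cube([100, 3300, 2450]);
translate([2000, 100, 0]) cube([100, 1000, 2450]);
translate([2000, 2100, 0]) cube([100, 1300, 2450]);


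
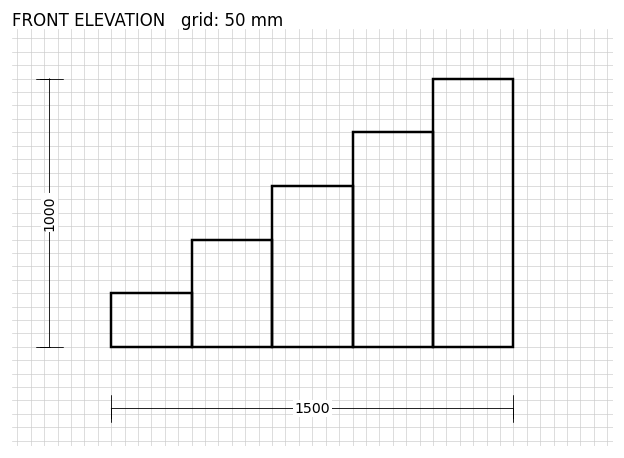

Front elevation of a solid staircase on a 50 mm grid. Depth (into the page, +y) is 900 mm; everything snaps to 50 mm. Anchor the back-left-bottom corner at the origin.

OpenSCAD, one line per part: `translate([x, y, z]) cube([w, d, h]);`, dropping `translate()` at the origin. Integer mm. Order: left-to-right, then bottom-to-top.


cube([300, 900, 200]);
translate([300, 0, 0]) cube([300, 900, 400]);
translate([600, 0, 0]) cube([300, 900, 600]);
translate([900, 0, 0]) cube([300, 900, 800]);
translate([1200, 0, 0]) cube([300, 900, 1000]);


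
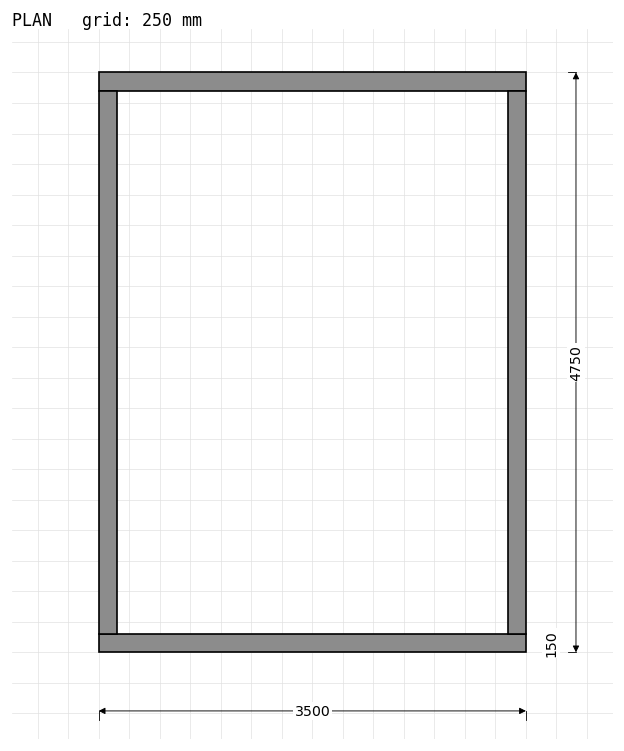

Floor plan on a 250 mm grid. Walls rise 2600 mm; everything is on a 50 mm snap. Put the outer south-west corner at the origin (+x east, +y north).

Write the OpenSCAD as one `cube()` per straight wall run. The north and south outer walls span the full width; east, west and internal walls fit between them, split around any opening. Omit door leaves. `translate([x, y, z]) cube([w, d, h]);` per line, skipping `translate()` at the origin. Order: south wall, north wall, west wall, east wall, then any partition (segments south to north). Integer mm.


cube([3500, 150, 2600]);
translate([0, 4600, 0]) cube([3500, 150, 2600]);
translate([0, 150, 0]) cube([150, 4450, 2600]);
translate([3350, 150, 0]) cube([150, 4450, 2600]);


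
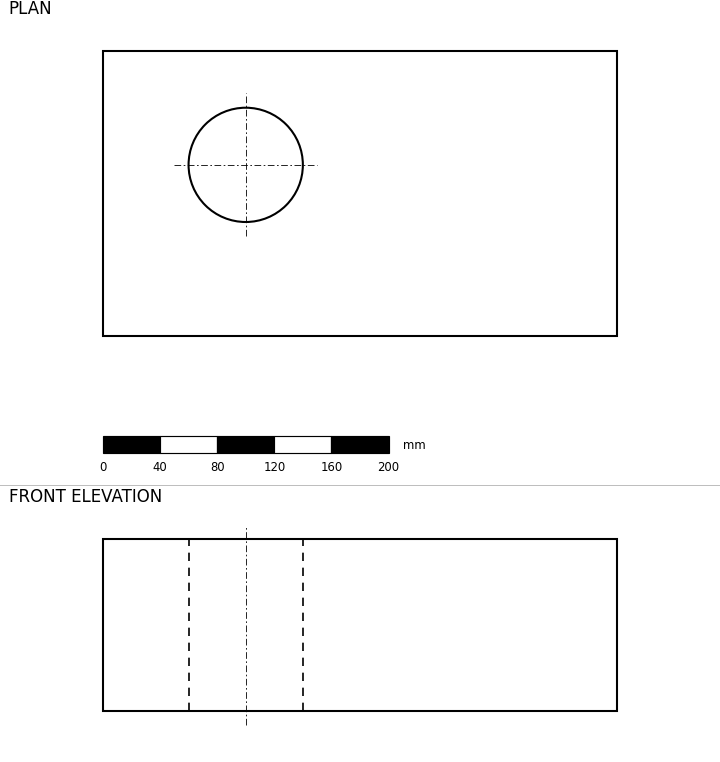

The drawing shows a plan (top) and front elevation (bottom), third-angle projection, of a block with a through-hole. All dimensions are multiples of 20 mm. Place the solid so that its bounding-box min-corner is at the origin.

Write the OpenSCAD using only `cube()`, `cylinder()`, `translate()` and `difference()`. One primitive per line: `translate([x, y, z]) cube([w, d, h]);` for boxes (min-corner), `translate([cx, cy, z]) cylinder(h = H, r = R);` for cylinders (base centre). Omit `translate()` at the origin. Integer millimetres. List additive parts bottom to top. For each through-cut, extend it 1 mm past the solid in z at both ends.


difference() {
  cube([360, 200, 120]);
  translate([100, 120, -1]) cylinder(h = 122, r = 40);
}


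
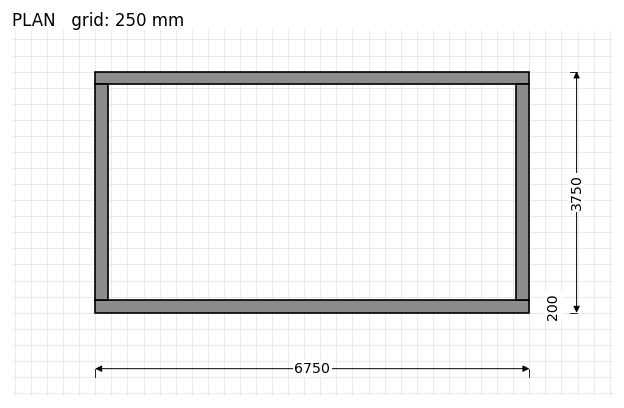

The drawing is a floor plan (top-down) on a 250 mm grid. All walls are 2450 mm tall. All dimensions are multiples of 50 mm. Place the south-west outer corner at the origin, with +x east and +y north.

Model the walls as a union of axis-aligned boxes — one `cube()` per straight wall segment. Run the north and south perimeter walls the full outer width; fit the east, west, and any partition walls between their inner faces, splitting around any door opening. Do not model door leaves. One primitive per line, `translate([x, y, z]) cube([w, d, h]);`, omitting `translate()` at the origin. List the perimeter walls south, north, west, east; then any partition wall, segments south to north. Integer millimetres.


cube([6750, 200, 2450]);
translate([0, 3550, 0]) cube([6750, 200, 2450]);
translate([0, 200, 0]) cube([200, 3350, 2450]);
translate([6550, 200, 0]) cube([200, 3350, 2450]);


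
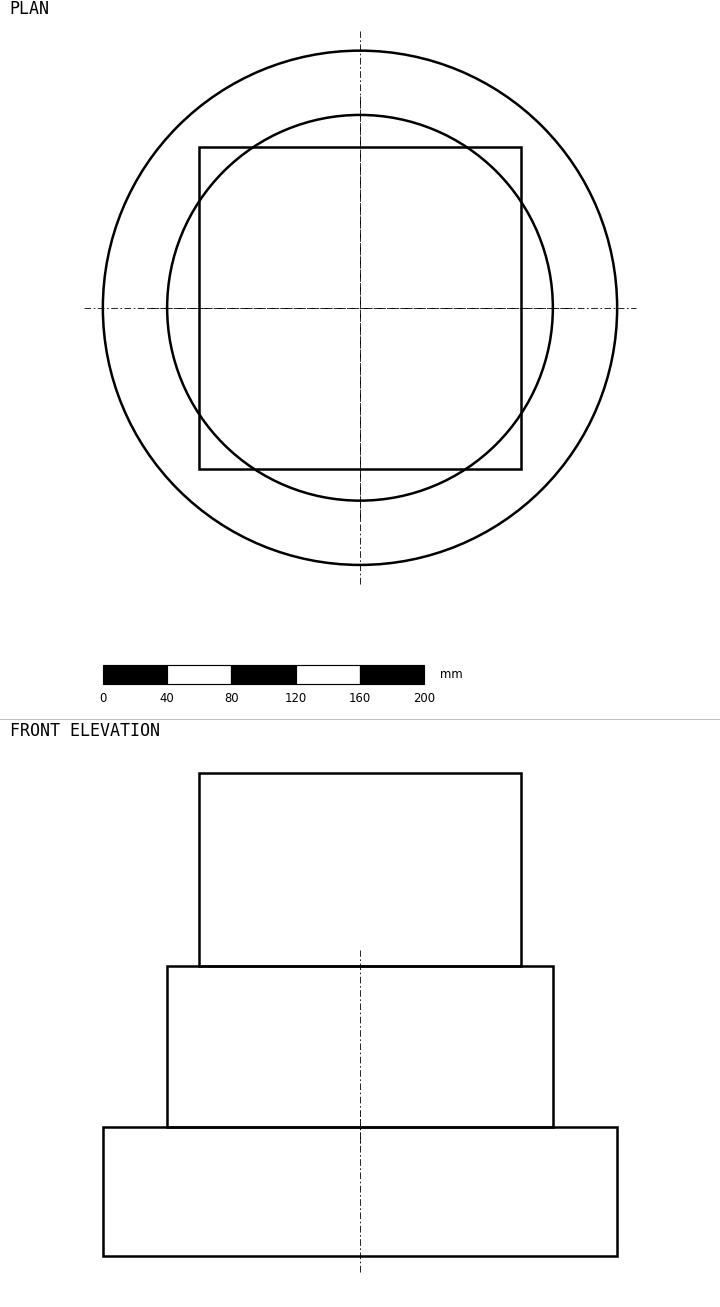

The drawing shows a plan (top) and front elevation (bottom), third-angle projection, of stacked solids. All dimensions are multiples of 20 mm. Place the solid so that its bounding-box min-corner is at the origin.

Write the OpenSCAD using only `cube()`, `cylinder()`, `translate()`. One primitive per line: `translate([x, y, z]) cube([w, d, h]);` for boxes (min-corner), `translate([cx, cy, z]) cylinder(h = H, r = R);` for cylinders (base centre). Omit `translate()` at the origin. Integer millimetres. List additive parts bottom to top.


translate([160, 160, 0]) cylinder(h = 80, r = 160);
translate([160, 160, 80]) cylinder(h = 100, r = 120);
translate([60, 60, 180]) cube([200, 200, 120]);
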